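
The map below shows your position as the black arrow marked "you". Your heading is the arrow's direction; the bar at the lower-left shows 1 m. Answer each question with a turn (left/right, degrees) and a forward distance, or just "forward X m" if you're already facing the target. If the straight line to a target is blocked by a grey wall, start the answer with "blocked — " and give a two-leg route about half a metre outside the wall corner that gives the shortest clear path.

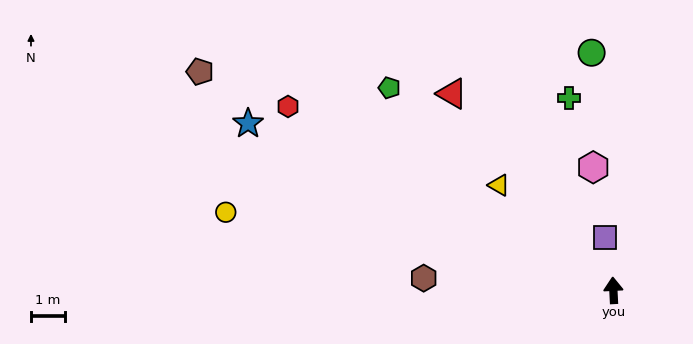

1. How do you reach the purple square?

turn left 6°, forward 1.6 m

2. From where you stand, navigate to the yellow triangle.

turn left 45°, forward 4.6 m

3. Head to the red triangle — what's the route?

turn left 36°, forward 7.5 m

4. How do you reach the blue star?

turn left 63°, forward 11.8 m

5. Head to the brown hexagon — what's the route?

turn left 83°, forward 5.6 m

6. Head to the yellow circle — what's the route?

turn left 76°, forward 11.6 m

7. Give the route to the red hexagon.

turn left 58°, forward 11.0 m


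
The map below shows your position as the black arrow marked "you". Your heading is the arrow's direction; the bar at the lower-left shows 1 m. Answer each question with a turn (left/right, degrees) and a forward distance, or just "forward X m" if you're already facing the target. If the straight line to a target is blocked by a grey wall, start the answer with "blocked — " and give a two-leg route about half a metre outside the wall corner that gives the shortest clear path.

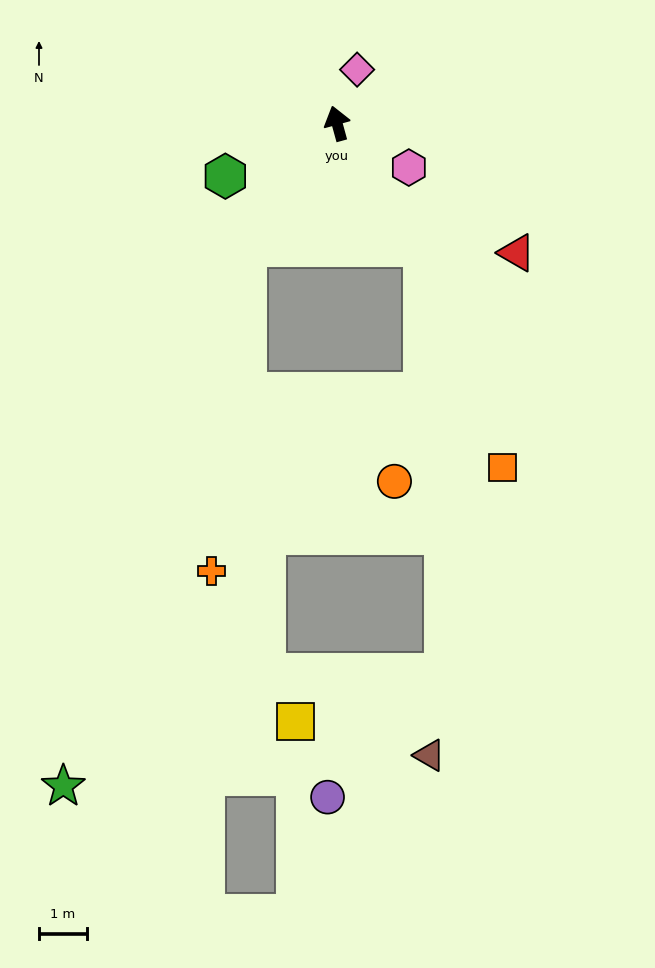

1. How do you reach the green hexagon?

turn left 100°, forward 2.6 m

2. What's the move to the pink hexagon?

turn right 137°, forward 1.8 m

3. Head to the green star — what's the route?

blocked — turn left 128°, forward 3.2 m, then turn left 18°, forward 12.0 m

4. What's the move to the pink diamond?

turn right 36°, forward 1.2 m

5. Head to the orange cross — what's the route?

blocked — turn left 128°, forward 3.2 m, then turn left 30°, forward 6.9 m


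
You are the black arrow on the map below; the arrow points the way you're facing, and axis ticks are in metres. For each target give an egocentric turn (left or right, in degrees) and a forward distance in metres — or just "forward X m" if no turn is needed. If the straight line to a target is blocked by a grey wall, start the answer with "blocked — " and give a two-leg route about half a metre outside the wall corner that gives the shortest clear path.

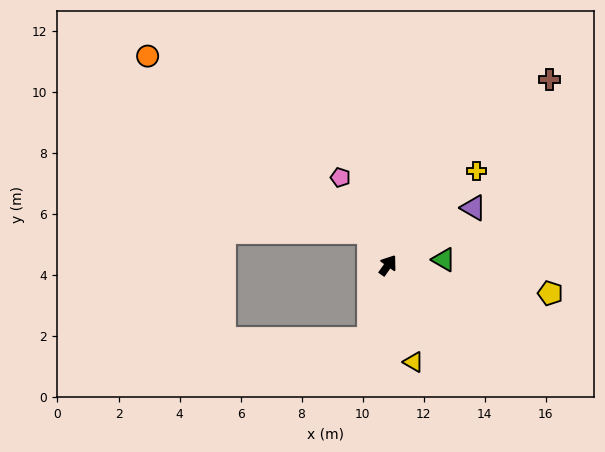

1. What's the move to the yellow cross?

turn right 8°, forward 4.2 m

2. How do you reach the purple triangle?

turn right 21°, forward 3.4 m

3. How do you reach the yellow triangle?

turn right 130°, forward 3.3 m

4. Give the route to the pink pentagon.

turn left 64°, forward 3.3 m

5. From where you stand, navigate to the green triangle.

turn right 49°, forward 1.8 m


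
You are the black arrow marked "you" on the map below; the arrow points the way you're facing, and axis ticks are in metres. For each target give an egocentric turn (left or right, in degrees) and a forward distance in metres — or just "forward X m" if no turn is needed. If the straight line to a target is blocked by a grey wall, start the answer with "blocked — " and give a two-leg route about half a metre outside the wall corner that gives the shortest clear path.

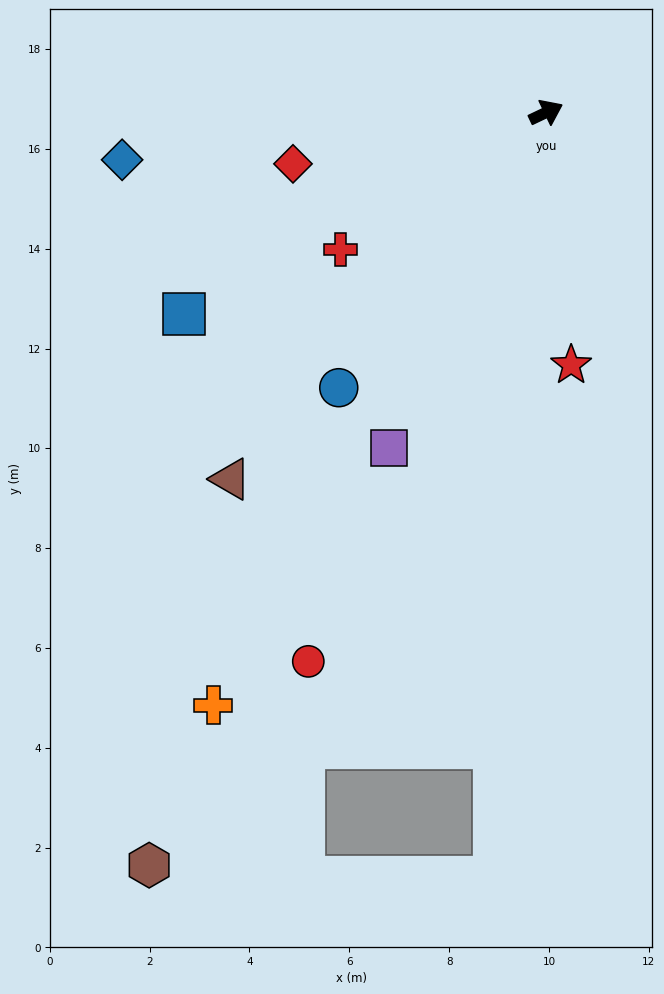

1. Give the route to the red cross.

turn right 172°, forward 5.0 m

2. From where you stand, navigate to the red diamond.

turn left 166°, forward 5.2 m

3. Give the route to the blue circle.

turn right 152°, forward 6.9 m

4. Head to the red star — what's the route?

turn right 110°, forward 5.1 m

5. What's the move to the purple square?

turn right 141°, forward 7.4 m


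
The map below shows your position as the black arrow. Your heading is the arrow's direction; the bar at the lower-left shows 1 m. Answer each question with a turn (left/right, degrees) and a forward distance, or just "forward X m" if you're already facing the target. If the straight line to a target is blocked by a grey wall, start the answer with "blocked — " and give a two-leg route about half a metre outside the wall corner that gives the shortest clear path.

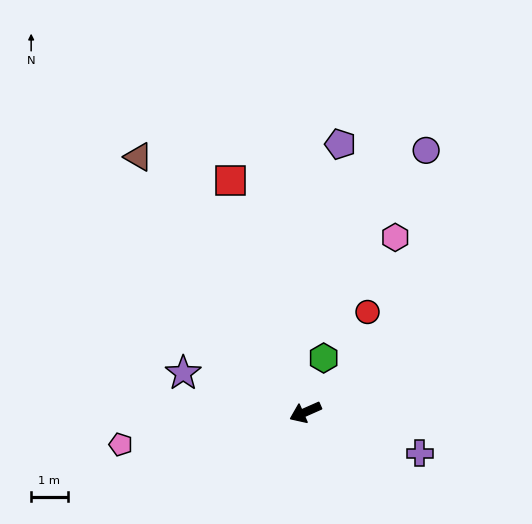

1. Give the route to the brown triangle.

turn right 81°, forward 8.3 m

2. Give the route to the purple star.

turn right 42°, forward 3.5 m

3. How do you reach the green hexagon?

turn right 133°, forward 1.6 m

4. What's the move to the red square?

turn right 96°, forward 6.6 m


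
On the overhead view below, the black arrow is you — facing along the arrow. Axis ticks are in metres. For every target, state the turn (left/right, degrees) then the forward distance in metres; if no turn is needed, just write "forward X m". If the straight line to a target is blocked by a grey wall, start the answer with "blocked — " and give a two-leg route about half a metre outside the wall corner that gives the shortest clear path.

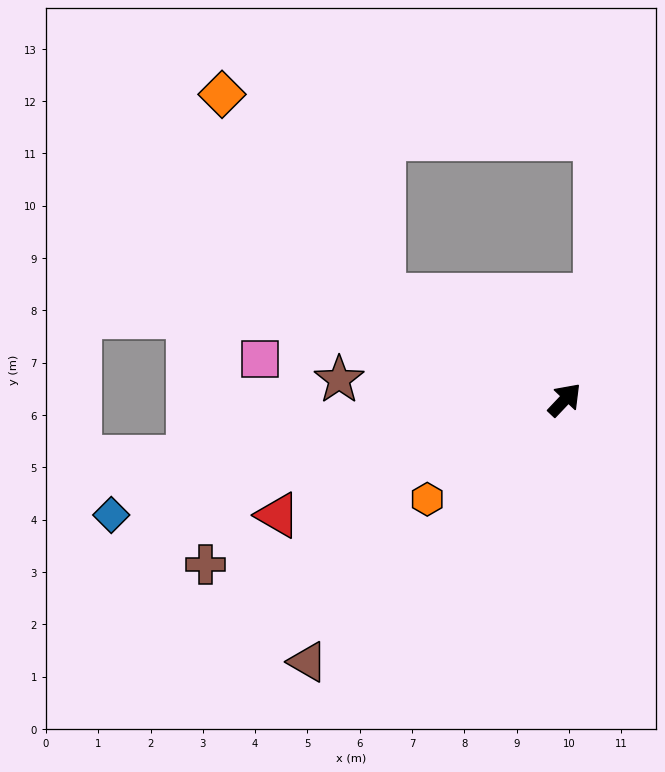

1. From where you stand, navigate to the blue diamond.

turn left 148°, forward 8.9 m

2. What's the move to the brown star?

turn left 128°, forward 4.3 m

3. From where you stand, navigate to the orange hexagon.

turn left 169°, forward 3.2 m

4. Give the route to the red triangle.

turn left 155°, forward 5.9 m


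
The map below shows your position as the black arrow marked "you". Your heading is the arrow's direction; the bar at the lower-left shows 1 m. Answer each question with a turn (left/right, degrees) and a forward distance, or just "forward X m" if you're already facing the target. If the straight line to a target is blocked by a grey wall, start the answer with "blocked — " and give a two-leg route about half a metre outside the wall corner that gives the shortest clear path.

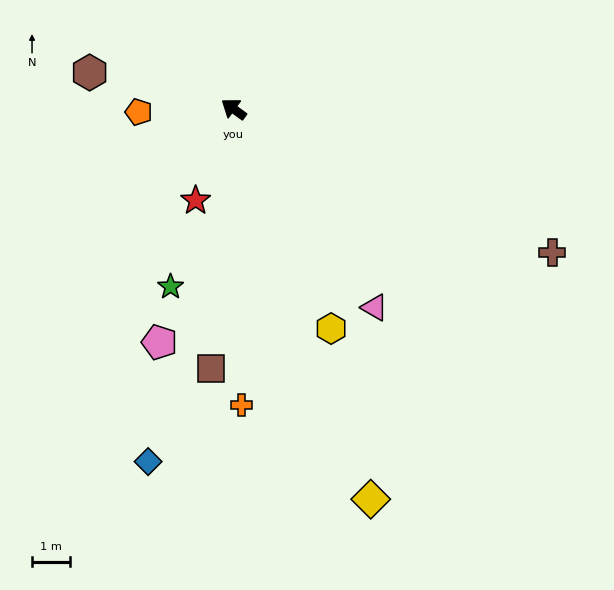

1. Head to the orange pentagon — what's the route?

turn left 38°, forward 2.5 m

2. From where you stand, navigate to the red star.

turn left 103°, forward 2.6 m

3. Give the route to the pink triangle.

turn left 161°, forward 6.4 m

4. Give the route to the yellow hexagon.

turn left 150°, forward 6.3 m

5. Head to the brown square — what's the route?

turn left 121°, forward 6.8 m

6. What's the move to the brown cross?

turn right 168°, forward 9.1 m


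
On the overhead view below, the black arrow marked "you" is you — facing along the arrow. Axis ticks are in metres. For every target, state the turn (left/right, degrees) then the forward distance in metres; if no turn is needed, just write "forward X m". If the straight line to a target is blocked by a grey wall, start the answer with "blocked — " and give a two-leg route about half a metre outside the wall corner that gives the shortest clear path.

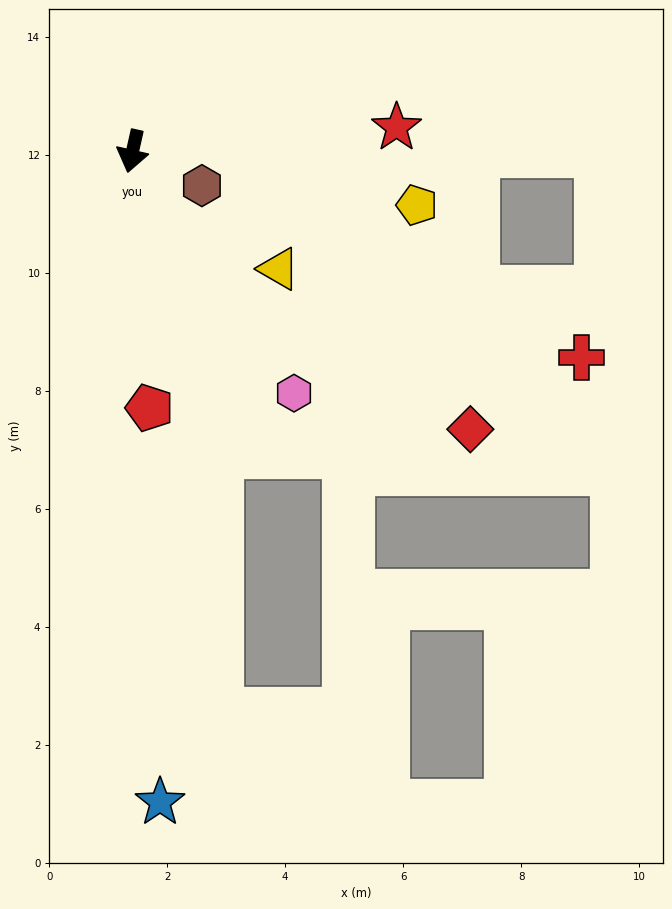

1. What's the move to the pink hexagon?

turn left 46°, forward 4.9 m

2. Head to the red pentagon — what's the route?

turn left 16°, forward 4.4 m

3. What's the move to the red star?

turn left 108°, forward 4.5 m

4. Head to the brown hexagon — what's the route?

turn left 76°, forward 1.3 m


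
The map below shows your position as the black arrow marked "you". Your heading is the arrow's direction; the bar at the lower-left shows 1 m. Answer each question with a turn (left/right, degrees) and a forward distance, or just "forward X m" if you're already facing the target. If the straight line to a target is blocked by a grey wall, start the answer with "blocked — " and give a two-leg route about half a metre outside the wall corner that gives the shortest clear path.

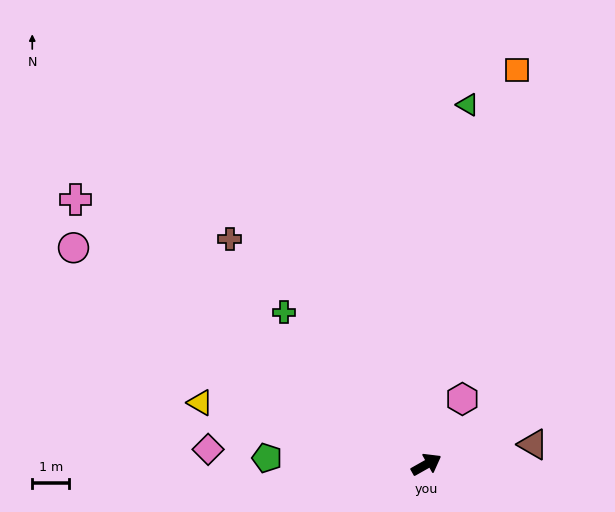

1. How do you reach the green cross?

turn left 104°, forward 5.6 m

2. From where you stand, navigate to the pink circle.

turn left 119°, forward 11.2 m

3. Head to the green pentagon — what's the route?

turn left 148°, forward 4.3 m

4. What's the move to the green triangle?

turn left 54°, forward 9.8 m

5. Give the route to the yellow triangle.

turn left 135°, forward 6.3 m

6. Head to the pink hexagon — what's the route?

turn left 32°, forward 2.0 m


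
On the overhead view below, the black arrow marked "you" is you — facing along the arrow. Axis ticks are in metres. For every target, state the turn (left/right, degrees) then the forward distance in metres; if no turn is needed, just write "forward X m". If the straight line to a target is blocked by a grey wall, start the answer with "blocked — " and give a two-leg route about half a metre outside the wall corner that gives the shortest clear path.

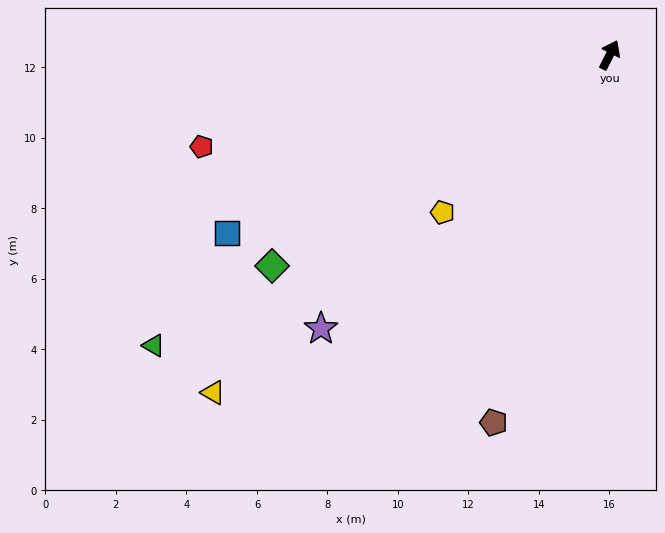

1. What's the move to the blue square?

turn left 142°, forward 12.0 m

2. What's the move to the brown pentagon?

turn right 171°, forward 10.9 m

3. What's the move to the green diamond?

turn left 149°, forward 11.3 m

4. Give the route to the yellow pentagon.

turn left 160°, forward 6.5 m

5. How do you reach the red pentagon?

turn left 129°, forward 11.9 m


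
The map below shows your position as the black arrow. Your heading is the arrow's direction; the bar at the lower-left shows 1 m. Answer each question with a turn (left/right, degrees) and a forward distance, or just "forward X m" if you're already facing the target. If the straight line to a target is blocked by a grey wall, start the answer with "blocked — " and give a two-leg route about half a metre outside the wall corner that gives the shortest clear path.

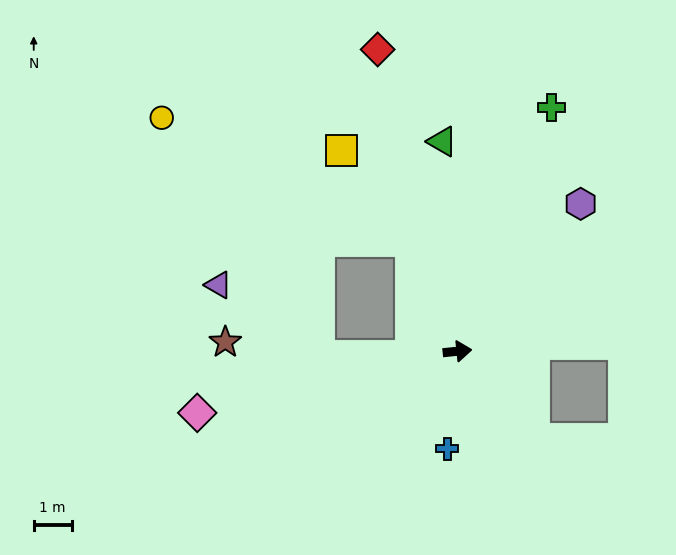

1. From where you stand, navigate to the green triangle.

turn left 88°, forward 5.6 m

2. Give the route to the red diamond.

turn left 99°, forward 8.2 m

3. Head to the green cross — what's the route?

turn left 63°, forward 6.9 m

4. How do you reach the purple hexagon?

turn left 44°, forward 5.1 m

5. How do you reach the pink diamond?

turn right 173°, forward 7.1 m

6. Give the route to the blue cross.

turn right 102°, forward 2.6 m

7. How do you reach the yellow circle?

blocked — turn left 107°, forward 3.2 m, then turn left 41°, forward 7.3 m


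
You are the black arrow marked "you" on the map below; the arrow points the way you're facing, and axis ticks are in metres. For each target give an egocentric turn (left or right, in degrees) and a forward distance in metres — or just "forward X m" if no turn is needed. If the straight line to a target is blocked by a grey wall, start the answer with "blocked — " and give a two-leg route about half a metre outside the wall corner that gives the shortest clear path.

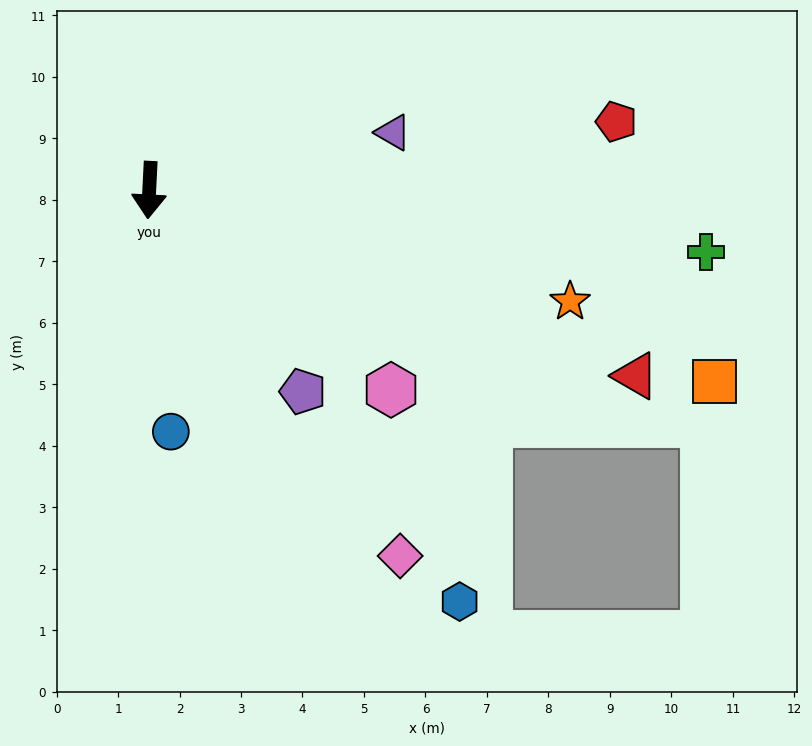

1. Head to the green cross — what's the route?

turn left 87°, forward 9.1 m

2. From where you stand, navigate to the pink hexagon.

turn left 53°, forward 5.1 m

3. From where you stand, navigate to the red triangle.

turn left 72°, forward 8.5 m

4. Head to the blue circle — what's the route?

turn left 8°, forward 3.9 m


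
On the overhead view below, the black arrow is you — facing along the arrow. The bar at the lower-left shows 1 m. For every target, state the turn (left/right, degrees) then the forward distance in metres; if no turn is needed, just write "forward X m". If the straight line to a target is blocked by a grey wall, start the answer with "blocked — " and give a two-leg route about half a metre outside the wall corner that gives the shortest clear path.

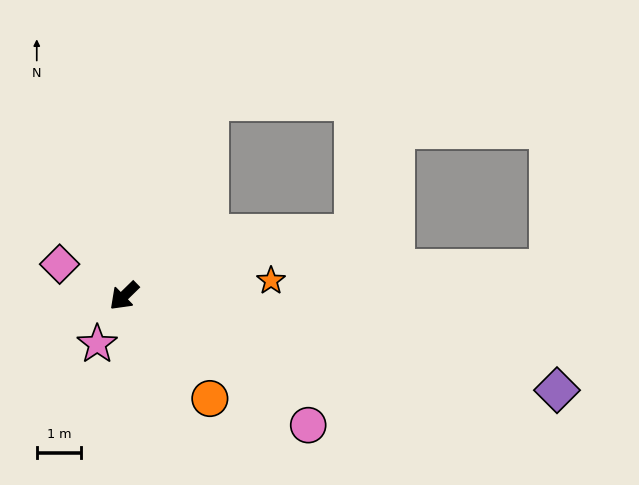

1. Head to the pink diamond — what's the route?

turn right 71°, forward 1.6 m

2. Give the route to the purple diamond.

turn left 123°, forward 10.0 m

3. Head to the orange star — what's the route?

turn left 142°, forward 3.3 m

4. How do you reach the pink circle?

turn left 101°, forward 5.1 m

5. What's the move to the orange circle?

turn left 86°, forward 3.0 m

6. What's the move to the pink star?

turn left 17°, forward 1.2 m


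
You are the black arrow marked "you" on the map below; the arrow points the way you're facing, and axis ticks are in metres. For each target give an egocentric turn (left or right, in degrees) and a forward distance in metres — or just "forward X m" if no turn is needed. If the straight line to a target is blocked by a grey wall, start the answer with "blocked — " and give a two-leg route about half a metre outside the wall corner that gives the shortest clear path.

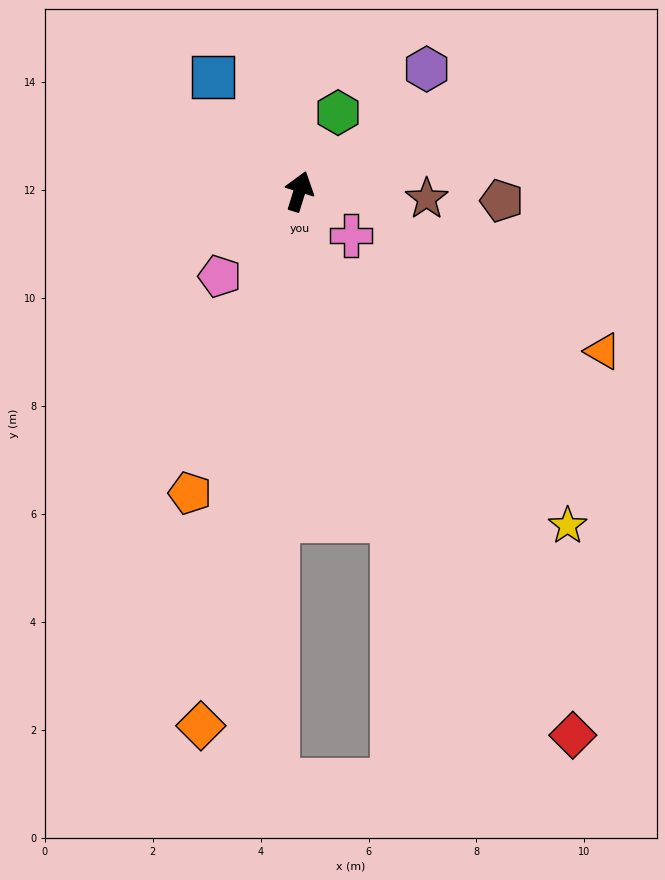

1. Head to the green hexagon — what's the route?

turn right 9°, forward 1.6 m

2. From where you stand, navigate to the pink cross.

turn right 113°, forward 1.3 m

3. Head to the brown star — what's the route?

turn right 76°, forward 2.4 m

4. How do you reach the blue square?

turn left 54°, forward 2.7 m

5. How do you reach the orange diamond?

turn right 173°, forward 10.1 m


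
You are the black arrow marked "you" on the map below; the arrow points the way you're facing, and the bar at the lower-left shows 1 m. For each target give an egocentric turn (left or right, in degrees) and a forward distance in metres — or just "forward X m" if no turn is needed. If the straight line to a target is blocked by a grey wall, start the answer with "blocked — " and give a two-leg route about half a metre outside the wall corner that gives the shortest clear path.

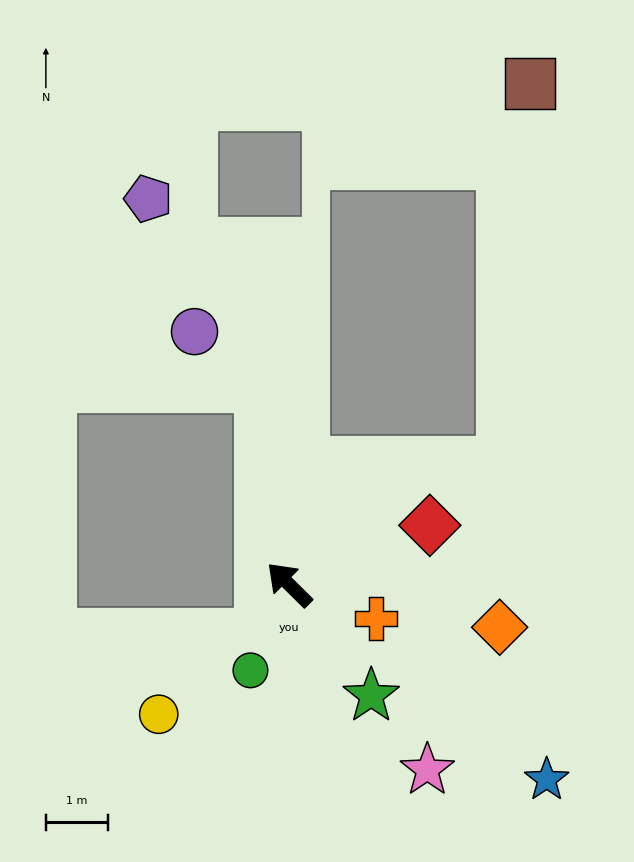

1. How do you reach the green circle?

turn left 110°, forward 1.5 m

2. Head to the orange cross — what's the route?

turn right 157°, forward 1.5 m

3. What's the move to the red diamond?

turn right 112°, forward 2.5 m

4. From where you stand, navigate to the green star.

turn left 171°, forward 2.2 m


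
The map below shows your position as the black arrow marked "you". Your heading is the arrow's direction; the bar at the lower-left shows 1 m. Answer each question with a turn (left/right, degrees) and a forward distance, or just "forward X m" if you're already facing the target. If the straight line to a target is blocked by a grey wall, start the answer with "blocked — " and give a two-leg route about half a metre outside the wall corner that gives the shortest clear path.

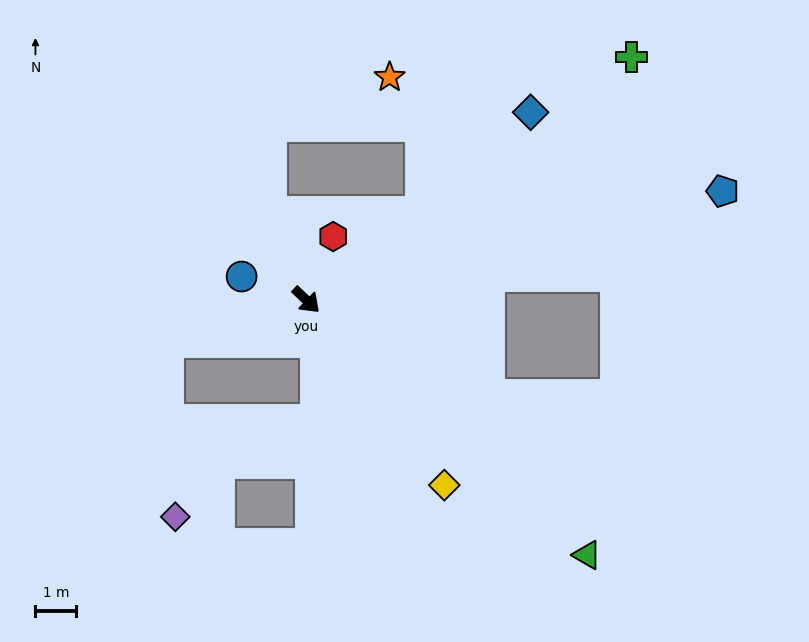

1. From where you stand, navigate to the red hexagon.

turn left 111°, forward 1.7 m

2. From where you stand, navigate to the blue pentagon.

turn left 58°, forward 10.5 m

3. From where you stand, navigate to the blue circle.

turn right 156°, forward 1.7 m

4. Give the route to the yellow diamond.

turn right 10°, forward 5.7 m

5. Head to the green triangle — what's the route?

forward 9.3 m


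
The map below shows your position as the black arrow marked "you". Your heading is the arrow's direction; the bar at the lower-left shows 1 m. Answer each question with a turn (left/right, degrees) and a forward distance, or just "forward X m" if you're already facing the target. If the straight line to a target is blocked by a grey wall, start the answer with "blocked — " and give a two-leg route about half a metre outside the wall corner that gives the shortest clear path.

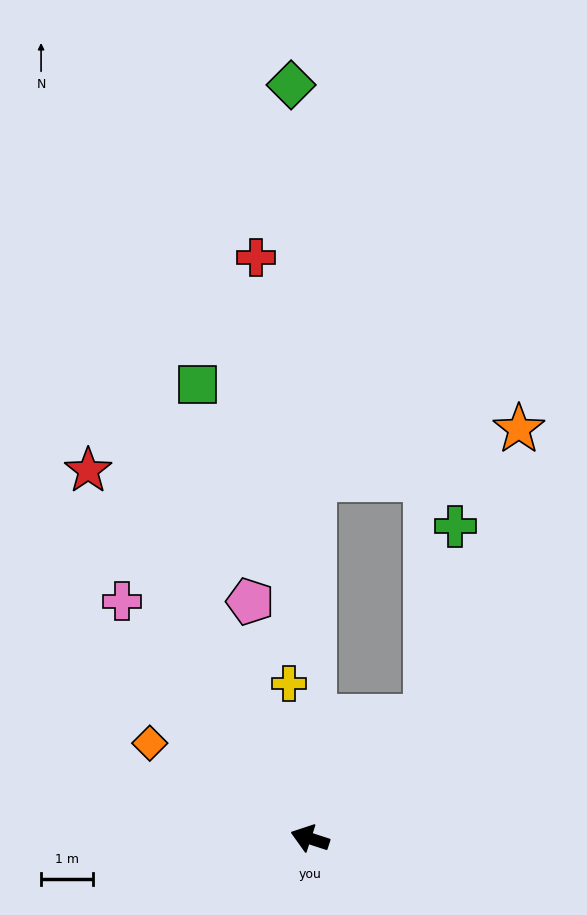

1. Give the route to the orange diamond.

turn right 13°, forward 3.6 m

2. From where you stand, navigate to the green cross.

blocked — turn right 115°, forward 3.2 m, then turn left 34°, forward 3.7 m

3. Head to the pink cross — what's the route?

turn right 34°, forward 5.8 m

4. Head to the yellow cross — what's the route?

turn right 64°, forward 3.0 m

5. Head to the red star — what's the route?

turn right 41°, forward 8.3 m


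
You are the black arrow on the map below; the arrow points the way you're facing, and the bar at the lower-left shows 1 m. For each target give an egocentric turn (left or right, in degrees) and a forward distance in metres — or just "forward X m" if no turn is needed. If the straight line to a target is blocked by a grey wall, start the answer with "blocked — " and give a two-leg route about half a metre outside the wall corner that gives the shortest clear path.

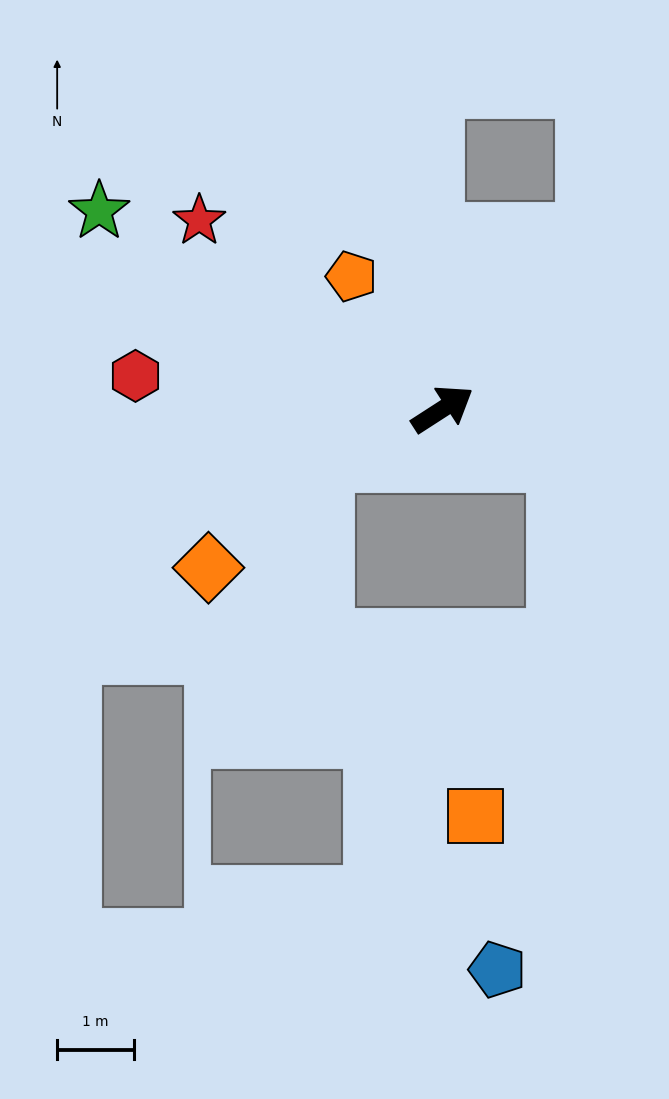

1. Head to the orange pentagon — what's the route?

turn left 92°, forward 2.1 m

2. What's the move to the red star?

turn left 109°, forward 4.0 m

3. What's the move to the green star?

turn left 117°, forward 5.2 m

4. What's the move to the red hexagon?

turn left 141°, forward 4.0 m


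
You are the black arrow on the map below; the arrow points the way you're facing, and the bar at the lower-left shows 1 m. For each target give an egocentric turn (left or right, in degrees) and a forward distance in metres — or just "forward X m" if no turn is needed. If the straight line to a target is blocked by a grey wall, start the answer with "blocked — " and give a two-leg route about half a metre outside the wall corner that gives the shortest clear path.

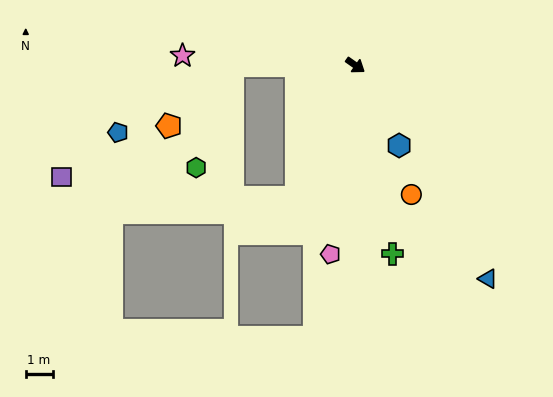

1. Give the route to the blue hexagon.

turn right 26°, forward 3.4 m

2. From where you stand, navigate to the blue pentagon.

blocked — turn right 145°, forward 4.6 m, then turn left 30°, forward 5.0 m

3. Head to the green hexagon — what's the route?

blocked — turn right 145°, forward 4.6 m, then turn left 70°, forward 4.0 m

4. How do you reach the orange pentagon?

blocked — turn right 145°, forward 4.6 m, then turn left 44°, forward 3.3 m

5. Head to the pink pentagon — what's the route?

turn right 62°, forward 7.1 m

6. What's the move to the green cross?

turn right 44°, forward 7.2 m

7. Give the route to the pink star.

turn right 148°, forward 6.5 m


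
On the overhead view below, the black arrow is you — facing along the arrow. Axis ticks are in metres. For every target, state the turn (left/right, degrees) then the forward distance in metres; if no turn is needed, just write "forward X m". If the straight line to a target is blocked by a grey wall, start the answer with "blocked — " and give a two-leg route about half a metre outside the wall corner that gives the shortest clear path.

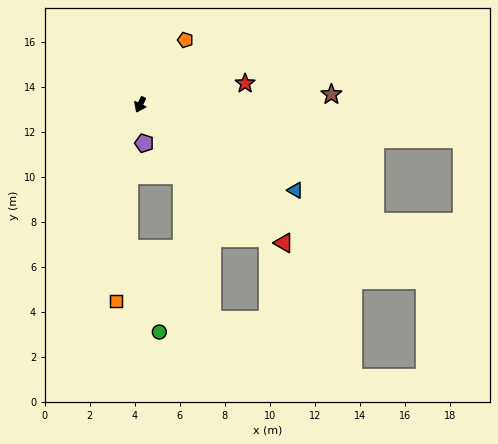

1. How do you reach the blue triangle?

turn left 87°, forward 7.9 m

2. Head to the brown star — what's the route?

turn left 119°, forward 8.5 m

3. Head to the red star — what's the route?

turn left 127°, forward 4.8 m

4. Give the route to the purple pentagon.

turn left 32°, forward 1.7 m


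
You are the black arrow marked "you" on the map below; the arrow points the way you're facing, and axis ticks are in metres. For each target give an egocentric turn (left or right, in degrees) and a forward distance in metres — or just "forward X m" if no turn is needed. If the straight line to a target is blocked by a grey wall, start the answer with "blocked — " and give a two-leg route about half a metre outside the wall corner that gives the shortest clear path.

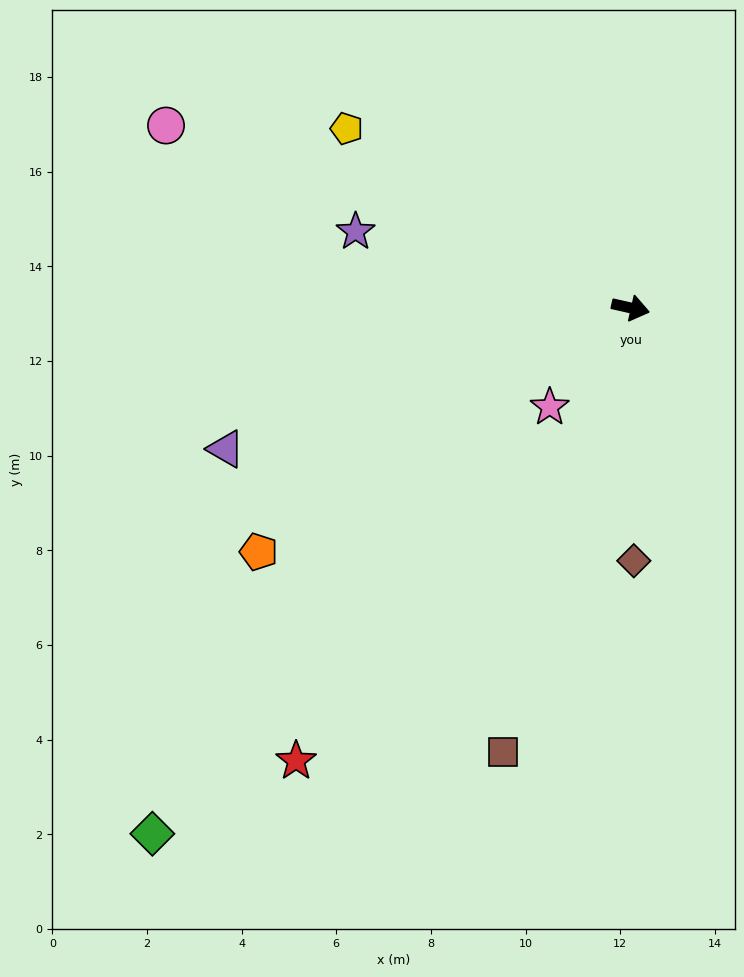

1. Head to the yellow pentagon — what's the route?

turn left 160°, forward 7.1 m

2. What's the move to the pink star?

turn right 117°, forward 2.7 m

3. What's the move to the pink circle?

turn left 171°, forward 10.5 m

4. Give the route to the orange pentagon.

turn right 134°, forward 9.4 m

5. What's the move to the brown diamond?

turn right 77°, forward 5.3 m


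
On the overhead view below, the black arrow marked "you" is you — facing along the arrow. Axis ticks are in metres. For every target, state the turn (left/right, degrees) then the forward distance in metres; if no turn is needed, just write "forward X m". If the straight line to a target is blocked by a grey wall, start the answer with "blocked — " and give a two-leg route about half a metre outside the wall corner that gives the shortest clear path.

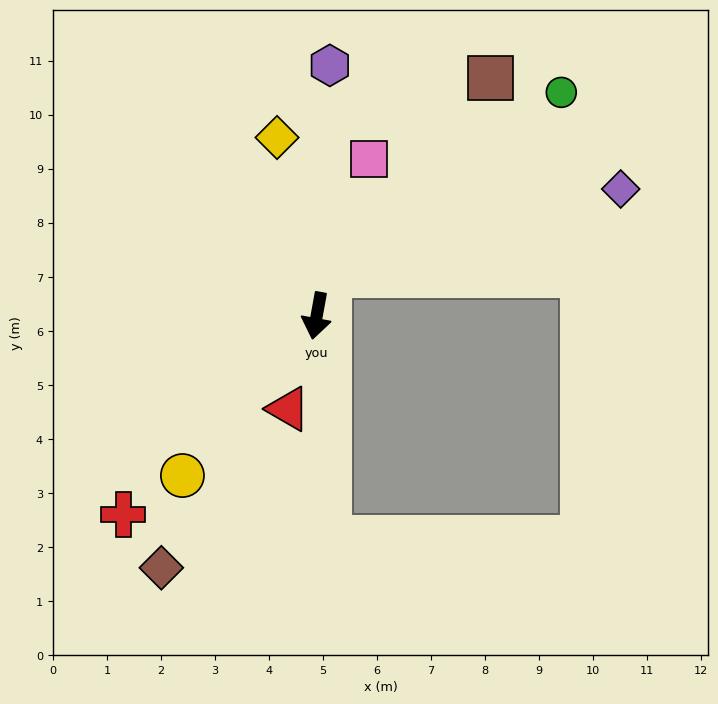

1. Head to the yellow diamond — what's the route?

turn right 157°, forward 3.4 m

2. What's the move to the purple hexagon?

turn right 173°, forward 4.6 m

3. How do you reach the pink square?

turn left 172°, forward 3.1 m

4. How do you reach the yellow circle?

turn right 30°, forward 3.9 m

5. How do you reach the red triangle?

turn right 7°, forward 1.8 m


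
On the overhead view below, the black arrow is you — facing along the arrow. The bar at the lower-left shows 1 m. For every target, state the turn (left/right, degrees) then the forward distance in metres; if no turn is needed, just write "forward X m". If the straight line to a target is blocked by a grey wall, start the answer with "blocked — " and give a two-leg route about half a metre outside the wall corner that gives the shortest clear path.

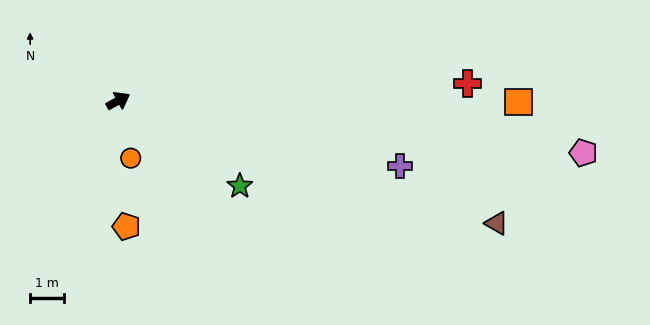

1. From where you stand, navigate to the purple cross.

turn right 42°, forward 8.6 m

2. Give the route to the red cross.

turn right 26°, forward 10.4 m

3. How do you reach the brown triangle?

turn right 47°, forward 11.8 m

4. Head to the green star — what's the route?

turn right 64°, forward 4.4 m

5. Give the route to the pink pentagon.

turn right 35°, forward 13.9 m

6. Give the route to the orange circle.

turn right 107°, forward 1.7 m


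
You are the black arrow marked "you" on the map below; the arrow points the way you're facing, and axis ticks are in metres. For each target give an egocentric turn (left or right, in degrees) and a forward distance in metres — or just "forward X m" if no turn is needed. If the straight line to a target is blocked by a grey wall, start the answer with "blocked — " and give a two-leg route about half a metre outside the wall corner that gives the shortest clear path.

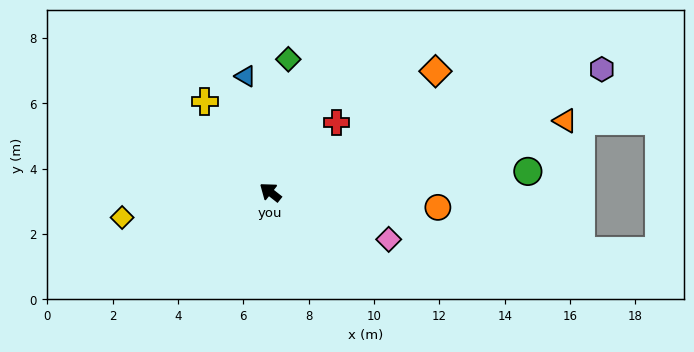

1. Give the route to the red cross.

turn right 95°, forward 2.9 m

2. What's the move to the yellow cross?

turn right 16°, forward 3.4 m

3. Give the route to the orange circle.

turn right 147°, forward 5.1 m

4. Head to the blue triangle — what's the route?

turn right 40°, forward 3.6 m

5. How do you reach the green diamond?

turn right 60°, forward 4.1 m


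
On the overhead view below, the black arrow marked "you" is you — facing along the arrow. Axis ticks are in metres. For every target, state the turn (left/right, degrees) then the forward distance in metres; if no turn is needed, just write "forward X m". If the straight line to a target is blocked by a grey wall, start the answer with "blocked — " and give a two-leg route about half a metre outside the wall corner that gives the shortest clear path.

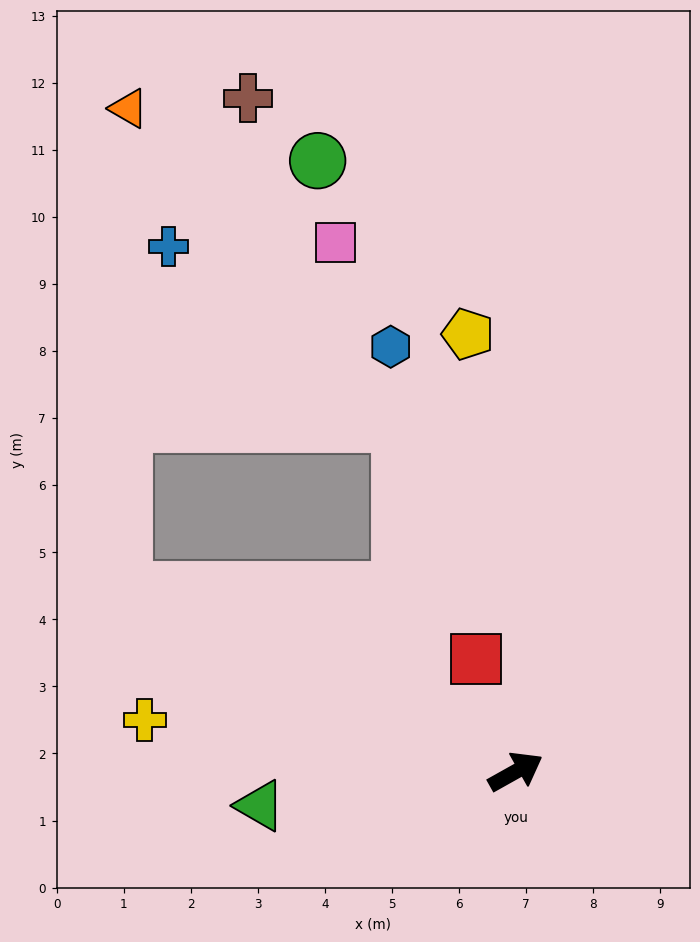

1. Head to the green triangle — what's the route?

turn left 158°, forward 3.8 m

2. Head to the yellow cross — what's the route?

turn left 143°, forward 5.6 m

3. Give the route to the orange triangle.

blocked — turn left 126°, forward 6.4 m, then turn right 66°, forward 7.2 m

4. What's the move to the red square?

turn left 80°, forward 1.8 m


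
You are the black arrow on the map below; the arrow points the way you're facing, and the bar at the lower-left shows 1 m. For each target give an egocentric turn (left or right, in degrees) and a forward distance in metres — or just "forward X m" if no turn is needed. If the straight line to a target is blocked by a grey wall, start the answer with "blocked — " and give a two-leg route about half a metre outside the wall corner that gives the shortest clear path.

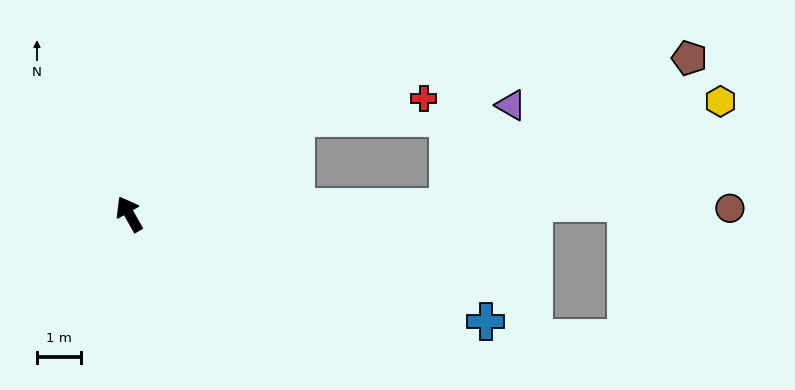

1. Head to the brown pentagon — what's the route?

blocked — turn right 118°, forward 7.3 m, then turn left 30°, forward 6.5 m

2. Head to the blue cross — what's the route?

turn right 136°, forward 8.5 m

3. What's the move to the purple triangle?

blocked — turn right 118°, forward 7.3 m, then turn left 56°, forward 2.7 m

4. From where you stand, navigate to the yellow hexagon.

blocked — turn right 118°, forward 7.3 m, then turn left 20°, forward 6.7 m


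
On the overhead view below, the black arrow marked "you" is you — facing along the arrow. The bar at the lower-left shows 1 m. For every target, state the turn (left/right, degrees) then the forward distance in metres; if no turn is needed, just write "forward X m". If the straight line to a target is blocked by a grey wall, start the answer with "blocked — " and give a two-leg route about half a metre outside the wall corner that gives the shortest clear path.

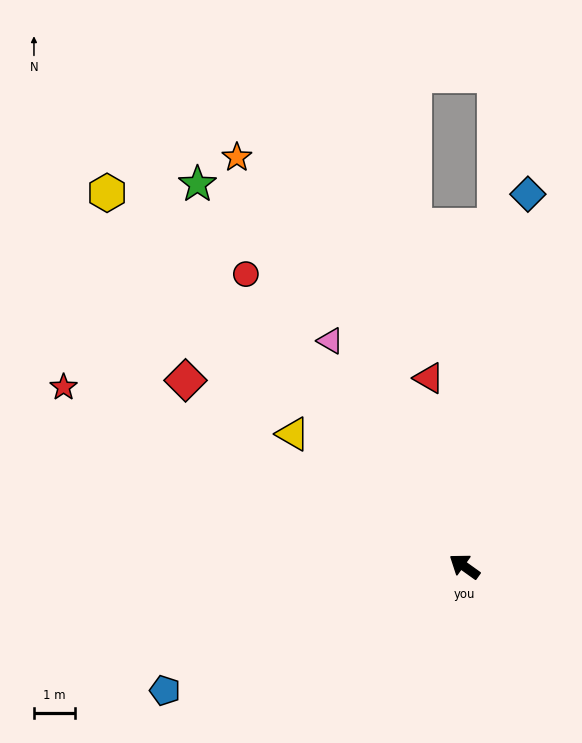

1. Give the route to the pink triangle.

turn right 24°, forward 6.4 m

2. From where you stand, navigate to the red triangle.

turn right 44°, forward 4.7 m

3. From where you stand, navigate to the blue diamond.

turn right 64°, forward 9.2 m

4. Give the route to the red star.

turn left 11°, forward 10.7 m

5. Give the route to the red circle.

turn right 18°, forward 8.9 m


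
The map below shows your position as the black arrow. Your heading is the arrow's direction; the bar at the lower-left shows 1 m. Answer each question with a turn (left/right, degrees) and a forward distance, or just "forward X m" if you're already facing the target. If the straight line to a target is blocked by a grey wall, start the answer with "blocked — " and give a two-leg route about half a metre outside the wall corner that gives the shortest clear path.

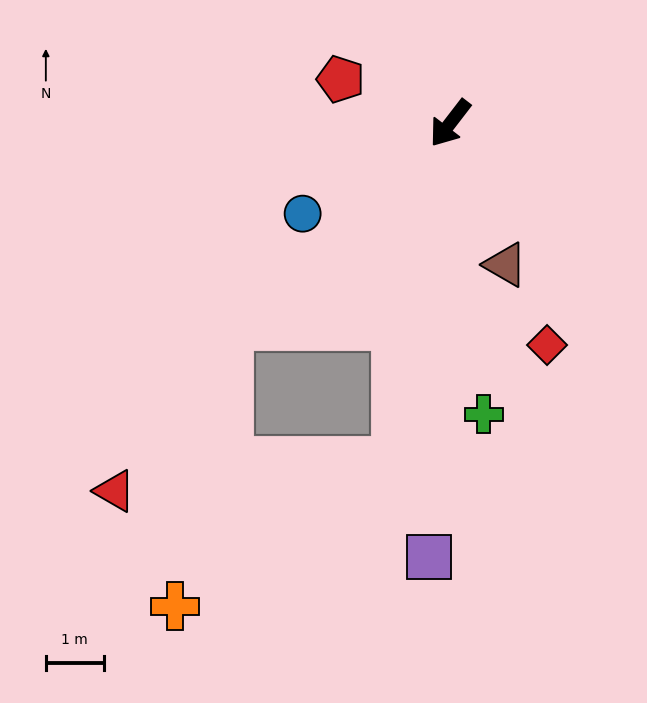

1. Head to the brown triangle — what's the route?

turn left 59°, forward 2.6 m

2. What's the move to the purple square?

turn left 35°, forward 7.5 m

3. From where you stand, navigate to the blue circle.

turn right 21°, forward 3.0 m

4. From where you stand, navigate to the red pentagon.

turn right 74°, forward 2.0 m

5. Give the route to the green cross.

turn left 44°, forward 5.1 m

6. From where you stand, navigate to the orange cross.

blocked — turn right 10°, forward 5.2 m, then turn left 37°, forward 4.9 m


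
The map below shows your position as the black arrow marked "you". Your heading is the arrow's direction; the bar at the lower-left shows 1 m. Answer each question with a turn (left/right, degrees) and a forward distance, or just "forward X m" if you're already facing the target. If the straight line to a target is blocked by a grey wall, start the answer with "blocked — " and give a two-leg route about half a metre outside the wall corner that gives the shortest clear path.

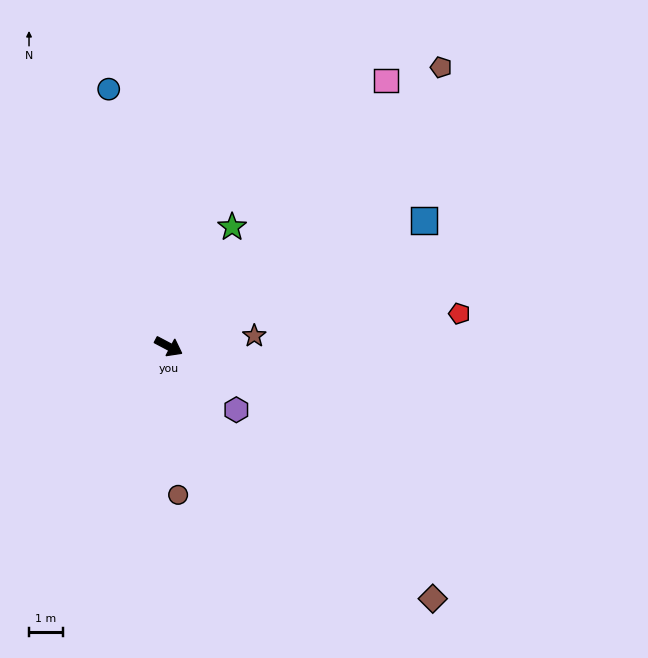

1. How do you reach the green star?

turn left 90°, forward 4.0 m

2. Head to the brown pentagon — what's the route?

turn left 74°, forward 11.6 m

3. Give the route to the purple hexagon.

turn right 15°, forward 2.7 m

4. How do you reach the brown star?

turn left 35°, forward 2.6 m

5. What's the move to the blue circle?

turn left 131°, forward 7.8 m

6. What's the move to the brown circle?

turn right 59°, forward 4.4 m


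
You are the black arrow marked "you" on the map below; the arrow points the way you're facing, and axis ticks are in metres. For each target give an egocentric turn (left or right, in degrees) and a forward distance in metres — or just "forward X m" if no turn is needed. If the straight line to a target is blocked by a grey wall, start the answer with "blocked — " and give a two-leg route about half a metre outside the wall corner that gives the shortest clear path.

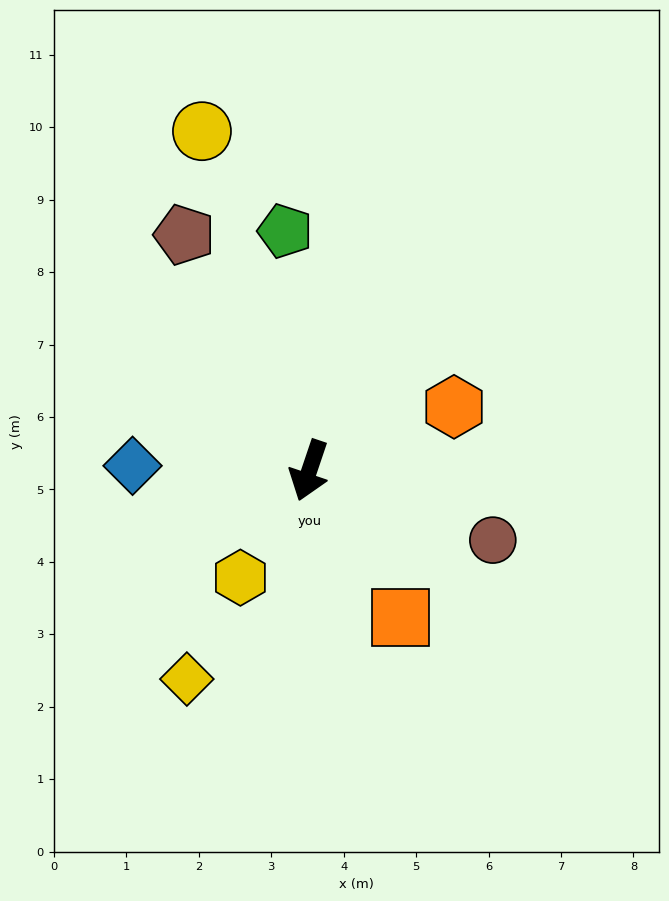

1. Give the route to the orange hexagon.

turn left 132°, forward 2.2 m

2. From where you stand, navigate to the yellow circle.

turn right 144°, forward 4.9 m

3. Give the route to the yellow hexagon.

turn right 14°, forward 1.8 m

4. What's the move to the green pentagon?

turn right 156°, forward 3.3 m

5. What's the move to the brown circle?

turn left 88°, forward 2.7 m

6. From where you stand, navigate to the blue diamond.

turn right 73°, forward 2.4 m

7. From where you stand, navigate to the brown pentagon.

turn right 133°, forward 3.7 m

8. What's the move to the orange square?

turn left 50°, forward 2.4 m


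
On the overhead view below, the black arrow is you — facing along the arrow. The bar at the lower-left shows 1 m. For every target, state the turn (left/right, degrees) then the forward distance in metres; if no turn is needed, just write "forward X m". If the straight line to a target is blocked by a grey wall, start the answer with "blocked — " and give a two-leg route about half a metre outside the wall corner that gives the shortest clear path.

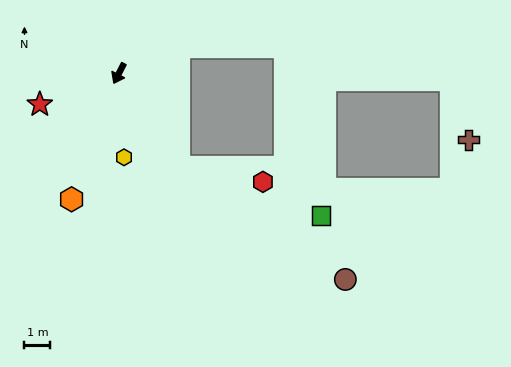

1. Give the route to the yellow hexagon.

turn left 31°, forward 3.3 m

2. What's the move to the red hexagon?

blocked — turn left 60°, forward 4.3 m, then turn left 47°, forward 3.3 m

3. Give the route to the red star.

turn right 42°, forward 3.3 m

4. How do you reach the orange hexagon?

turn left 6°, forward 5.2 m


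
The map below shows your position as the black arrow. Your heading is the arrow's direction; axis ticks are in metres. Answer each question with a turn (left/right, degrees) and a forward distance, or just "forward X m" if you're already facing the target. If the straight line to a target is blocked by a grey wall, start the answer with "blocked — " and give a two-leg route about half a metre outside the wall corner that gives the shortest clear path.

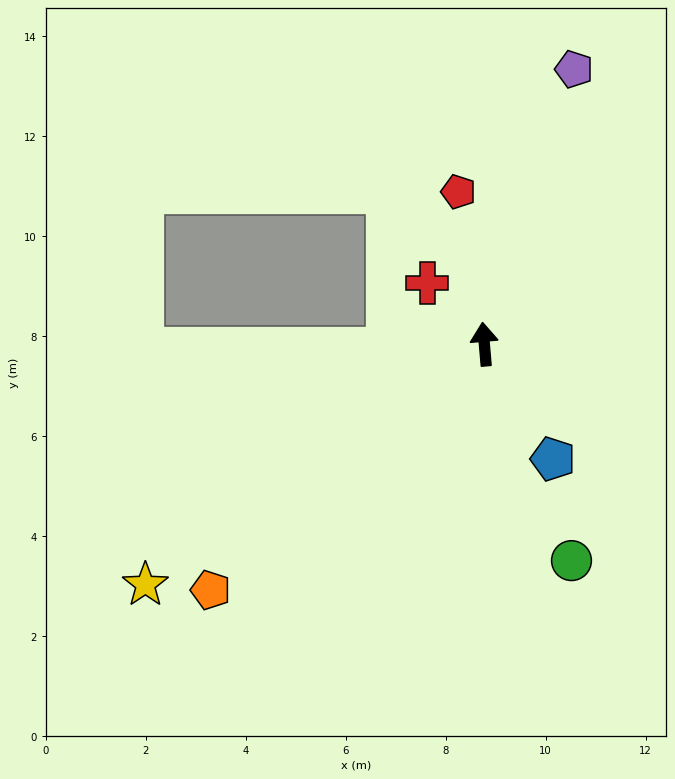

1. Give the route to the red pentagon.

turn left 5°, forward 3.1 m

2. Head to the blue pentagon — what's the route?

turn right 154°, forward 2.7 m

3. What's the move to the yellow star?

turn left 121°, forward 8.3 m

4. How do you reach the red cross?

turn left 38°, forward 1.7 m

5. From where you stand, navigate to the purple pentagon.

turn right 23°, forward 5.8 m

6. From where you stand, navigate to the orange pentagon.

turn left 127°, forward 7.4 m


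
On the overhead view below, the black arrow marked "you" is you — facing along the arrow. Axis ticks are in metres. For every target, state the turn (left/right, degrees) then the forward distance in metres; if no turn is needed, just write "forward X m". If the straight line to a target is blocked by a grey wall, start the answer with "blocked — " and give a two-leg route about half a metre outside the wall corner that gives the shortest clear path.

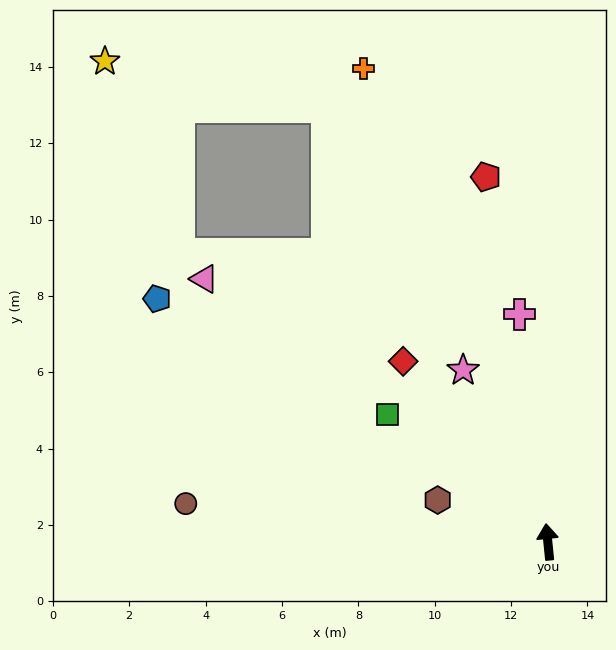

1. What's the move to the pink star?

turn left 21°, forward 5.0 m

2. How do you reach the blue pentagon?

turn left 52°, forward 12.1 m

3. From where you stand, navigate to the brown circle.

turn left 78°, forward 9.5 m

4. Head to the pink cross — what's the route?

forward 6.0 m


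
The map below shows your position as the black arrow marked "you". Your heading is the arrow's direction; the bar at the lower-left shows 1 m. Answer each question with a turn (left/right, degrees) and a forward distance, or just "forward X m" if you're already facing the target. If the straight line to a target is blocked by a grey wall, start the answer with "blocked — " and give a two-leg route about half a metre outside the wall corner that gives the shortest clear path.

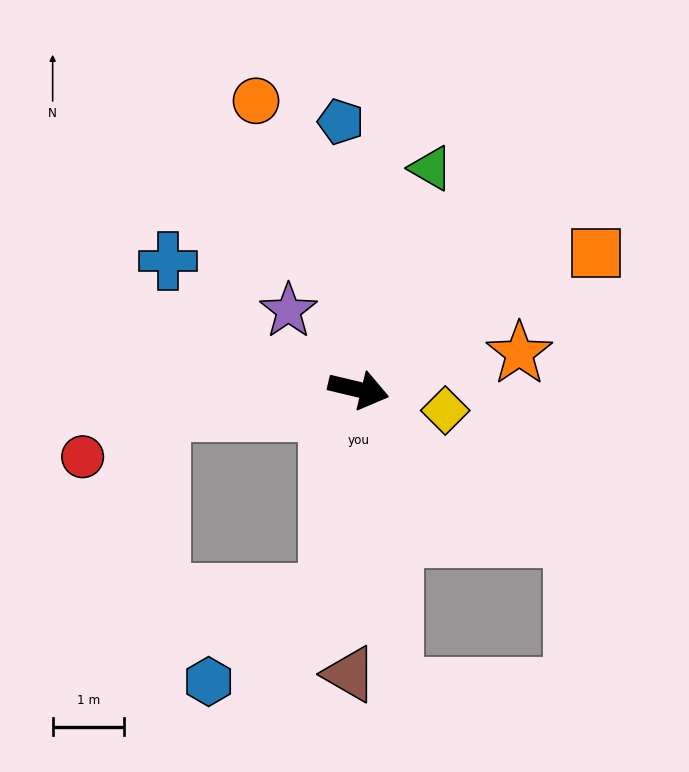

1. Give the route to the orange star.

turn left 26°, forward 2.3 m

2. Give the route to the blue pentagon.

turn left 107°, forward 3.7 m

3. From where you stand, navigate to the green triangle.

turn left 85°, forward 3.2 m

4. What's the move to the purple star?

turn left 145°, forward 1.5 m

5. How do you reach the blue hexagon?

blocked — turn right 85°, forward 2.9 m, then turn right 46°, forward 2.1 m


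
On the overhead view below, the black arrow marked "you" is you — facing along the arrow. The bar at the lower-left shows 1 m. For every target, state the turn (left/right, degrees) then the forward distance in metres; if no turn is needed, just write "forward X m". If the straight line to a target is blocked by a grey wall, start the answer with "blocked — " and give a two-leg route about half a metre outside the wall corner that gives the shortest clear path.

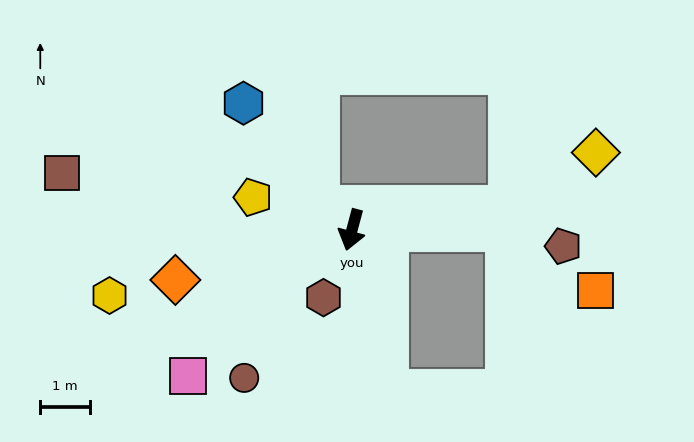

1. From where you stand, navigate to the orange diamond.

turn right 59°, forward 3.7 m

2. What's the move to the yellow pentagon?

turn right 93°, forward 2.1 m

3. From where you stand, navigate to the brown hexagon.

turn right 8°, forward 1.5 m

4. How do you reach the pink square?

turn right 33°, forward 4.4 m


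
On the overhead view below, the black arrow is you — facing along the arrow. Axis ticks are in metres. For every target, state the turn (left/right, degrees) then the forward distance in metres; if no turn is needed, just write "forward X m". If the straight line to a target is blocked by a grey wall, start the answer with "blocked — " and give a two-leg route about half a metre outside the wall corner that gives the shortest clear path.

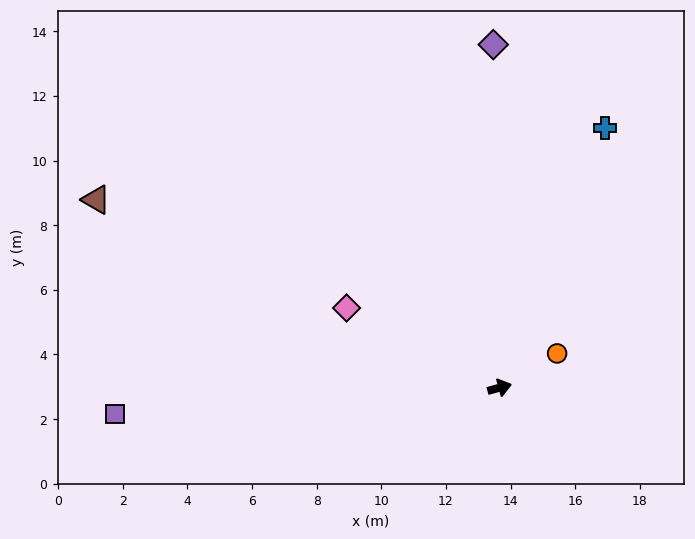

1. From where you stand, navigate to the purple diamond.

turn left 76°, forward 10.6 m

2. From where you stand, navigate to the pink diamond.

turn left 137°, forward 5.3 m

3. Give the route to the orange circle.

turn left 15°, forward 2.1 m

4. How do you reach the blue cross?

turn left 53°, forward 8.7 m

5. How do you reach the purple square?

turn left 168°, forward 11.9 m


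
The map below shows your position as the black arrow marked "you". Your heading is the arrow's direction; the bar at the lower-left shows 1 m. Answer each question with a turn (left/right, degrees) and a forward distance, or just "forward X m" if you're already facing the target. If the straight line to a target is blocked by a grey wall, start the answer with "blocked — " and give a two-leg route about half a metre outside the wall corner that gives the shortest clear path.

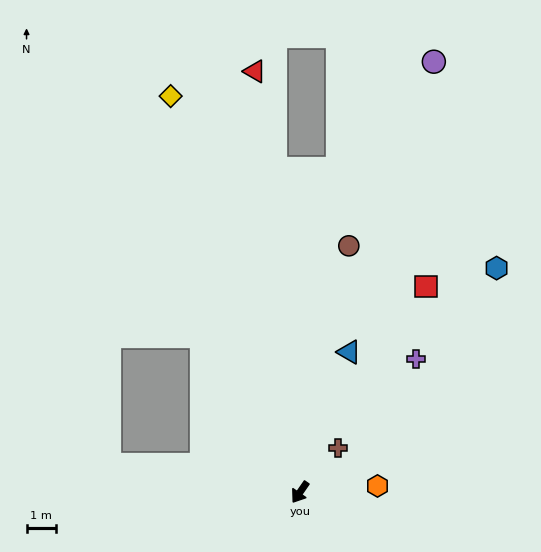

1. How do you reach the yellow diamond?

turn right 127°, forward 14.3 m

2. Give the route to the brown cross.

turn left 174°, forward 2.0 m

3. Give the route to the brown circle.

turn right 156°, forward 8.6 m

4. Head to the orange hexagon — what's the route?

turn left 129°, forward 2.7 m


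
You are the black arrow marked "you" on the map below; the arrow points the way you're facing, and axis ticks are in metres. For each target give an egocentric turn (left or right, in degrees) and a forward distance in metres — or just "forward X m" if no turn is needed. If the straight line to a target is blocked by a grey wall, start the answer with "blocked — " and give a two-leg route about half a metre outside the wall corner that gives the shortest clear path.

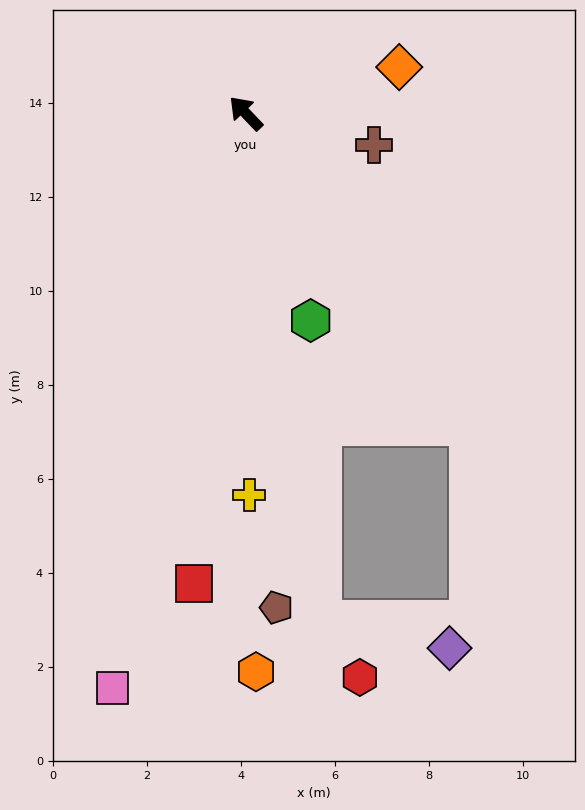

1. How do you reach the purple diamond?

blocked — turn left 145°, forward 10.9 m, then turn left 69°, forward 2.8 m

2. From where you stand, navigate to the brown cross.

turn right 148°, forward 2.8 m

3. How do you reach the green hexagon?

turn left 154°, forward 4.6 m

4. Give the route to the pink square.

turn left 123°, forward 12.5 m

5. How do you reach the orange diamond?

turn right 117°, forward 3.4 m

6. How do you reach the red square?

turn left 130°, forward 10.1 m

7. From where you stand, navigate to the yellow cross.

turn left 137°, forward 8.1 m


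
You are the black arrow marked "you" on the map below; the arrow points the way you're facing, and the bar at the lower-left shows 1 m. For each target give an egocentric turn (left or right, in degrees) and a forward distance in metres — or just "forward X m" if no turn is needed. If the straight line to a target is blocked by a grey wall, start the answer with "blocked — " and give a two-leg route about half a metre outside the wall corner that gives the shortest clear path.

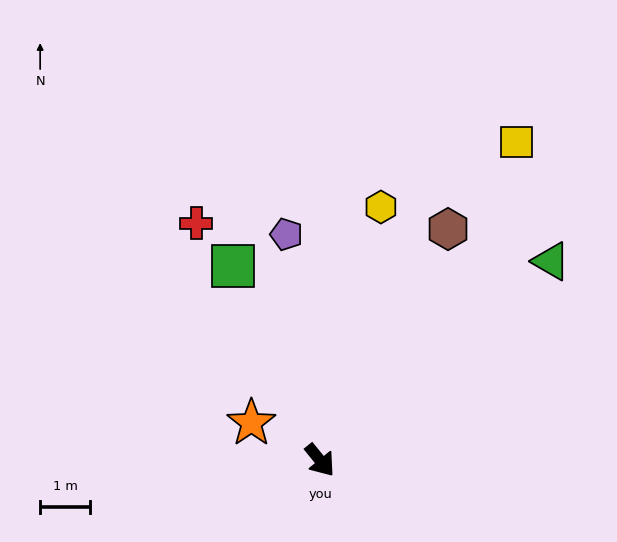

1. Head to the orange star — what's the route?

turn right 158°, forward 1.6 m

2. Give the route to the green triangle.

turn left 92°, forward 6.1 m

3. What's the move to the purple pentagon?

turn left 149°, forward 4.6 m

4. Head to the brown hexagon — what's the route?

turn left 112°, forward 5.3 m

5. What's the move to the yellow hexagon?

turn left 127°, forward 5.2 m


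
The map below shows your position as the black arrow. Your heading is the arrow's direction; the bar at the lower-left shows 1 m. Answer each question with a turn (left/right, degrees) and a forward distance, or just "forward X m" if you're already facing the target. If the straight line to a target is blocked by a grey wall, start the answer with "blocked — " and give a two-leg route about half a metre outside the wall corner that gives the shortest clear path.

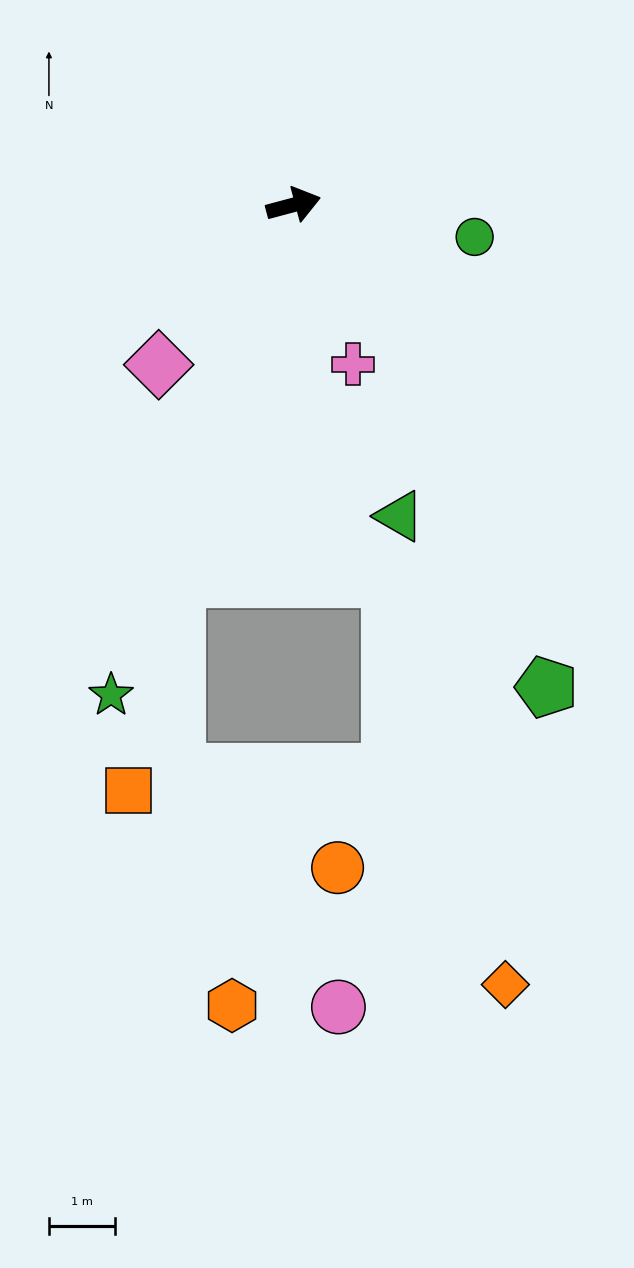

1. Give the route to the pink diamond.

turn right 145°, forward 3.2 m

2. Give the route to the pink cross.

turn right 84°, forward 2.6 m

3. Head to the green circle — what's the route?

turn right 25°, forward 2.8 m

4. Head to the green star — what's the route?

turn right 125°, forward 7.9 m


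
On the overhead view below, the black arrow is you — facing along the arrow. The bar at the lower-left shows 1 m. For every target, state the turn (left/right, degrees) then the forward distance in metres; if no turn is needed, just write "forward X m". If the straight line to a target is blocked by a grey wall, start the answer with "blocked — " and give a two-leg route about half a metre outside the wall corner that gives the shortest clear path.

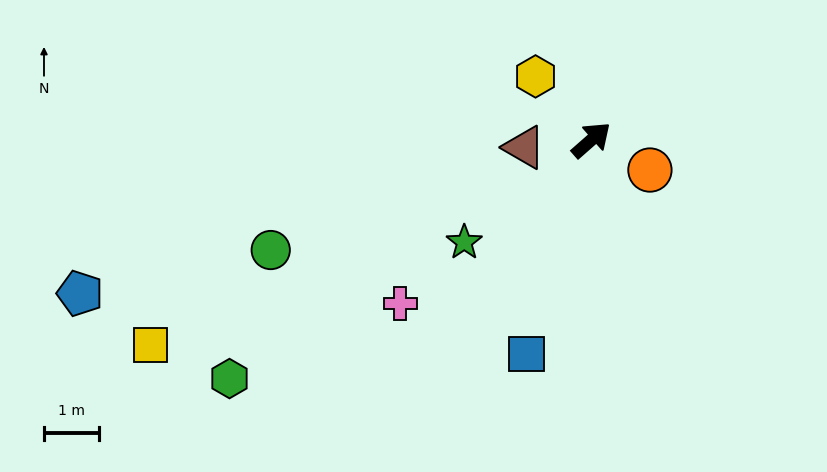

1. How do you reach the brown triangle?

turn left 145°, forward 1.2 m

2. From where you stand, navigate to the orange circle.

turn right 69°, forward 1.2 m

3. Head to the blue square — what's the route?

turn right 148°, forward 4.1 m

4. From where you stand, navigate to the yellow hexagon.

turn left 90°, forward 1.5 m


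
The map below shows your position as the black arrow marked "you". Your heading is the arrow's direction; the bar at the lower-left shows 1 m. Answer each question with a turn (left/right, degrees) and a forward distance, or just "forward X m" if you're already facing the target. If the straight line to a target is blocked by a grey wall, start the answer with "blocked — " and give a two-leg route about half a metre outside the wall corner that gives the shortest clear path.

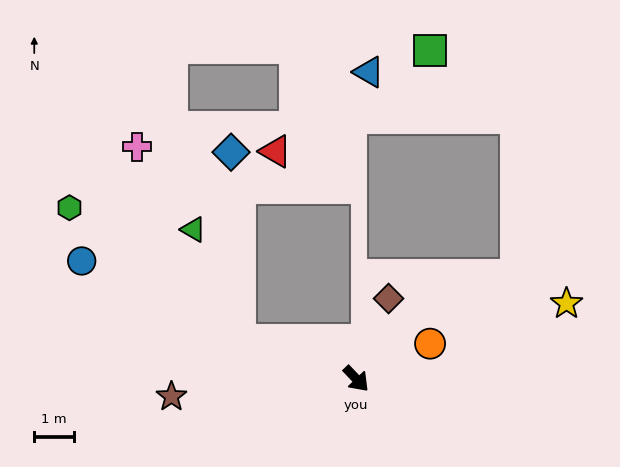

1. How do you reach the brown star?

turn right 128°, forward 4.7 m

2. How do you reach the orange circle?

turn left 72°, forward 2.1 m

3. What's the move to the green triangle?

blocked — turn right 152°, forward 3.1 m, then turn right 49°, forward 3.1 m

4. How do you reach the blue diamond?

blocked — turn right 152°, forward 3.1 m, then turn right 69°, forward 4.8 m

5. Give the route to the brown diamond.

turn left 114°, forward 2.2 m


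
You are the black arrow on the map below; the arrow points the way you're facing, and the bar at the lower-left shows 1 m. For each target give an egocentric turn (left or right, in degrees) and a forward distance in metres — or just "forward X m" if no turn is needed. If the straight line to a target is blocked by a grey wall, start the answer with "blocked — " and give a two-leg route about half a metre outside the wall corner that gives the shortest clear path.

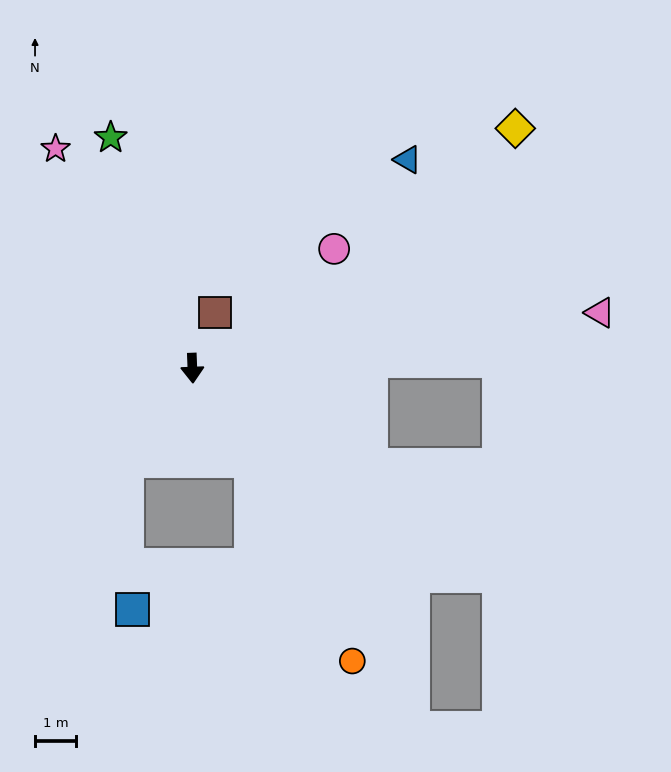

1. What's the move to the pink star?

turn right 150°, forward 6.3 m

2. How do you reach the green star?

turn right 163°, forward 6.0 m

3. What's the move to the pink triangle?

turn left 96°, forward 10.1 m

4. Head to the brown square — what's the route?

turn left 156°, forward 1.5 m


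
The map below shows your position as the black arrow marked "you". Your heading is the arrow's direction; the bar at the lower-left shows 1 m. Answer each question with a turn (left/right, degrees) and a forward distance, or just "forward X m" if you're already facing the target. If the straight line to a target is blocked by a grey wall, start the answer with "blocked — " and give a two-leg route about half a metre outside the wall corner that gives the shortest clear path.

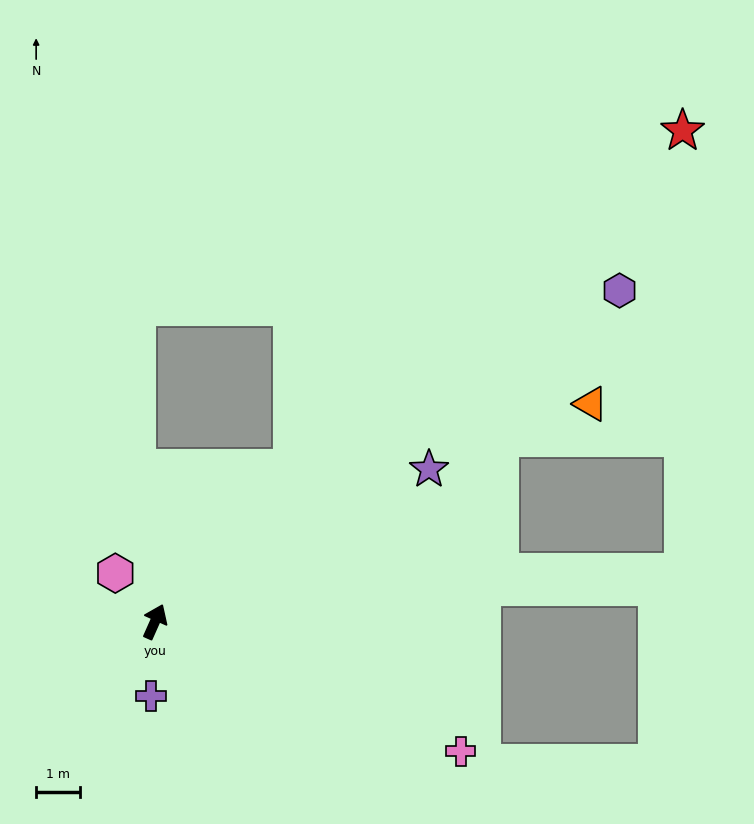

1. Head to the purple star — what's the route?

turn right 37°, forward 7.2 m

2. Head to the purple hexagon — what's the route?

turn right 31°, forward 13.1 m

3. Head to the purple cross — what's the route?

turn right 159°, forward 1.7 m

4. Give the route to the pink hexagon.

turn left 63°, forward 1.4 m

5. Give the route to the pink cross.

turn right 89°, forward 7.6 m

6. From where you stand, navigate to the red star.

turn right 23°, forward 16.5 m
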